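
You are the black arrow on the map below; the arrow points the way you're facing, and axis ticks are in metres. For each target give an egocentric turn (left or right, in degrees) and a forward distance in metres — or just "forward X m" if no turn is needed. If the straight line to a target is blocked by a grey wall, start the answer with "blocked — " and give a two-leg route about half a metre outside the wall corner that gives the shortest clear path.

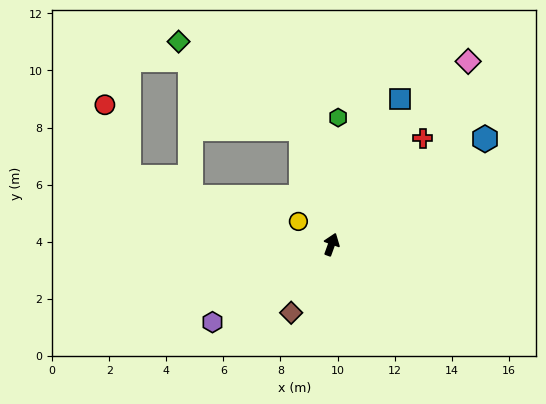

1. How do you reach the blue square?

turn right 6°, forward 5.6 m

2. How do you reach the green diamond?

blocked — turn left 35°, forward 4.2 m, then turn left 39°, forward 5.3 m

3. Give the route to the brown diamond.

turn left 169°, forward 2.8 m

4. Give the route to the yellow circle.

turn left 75°, forward 1.4 m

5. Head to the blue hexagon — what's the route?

turn right 36°, forward 6.5 m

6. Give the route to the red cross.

turn right 21°, forward 4.9 m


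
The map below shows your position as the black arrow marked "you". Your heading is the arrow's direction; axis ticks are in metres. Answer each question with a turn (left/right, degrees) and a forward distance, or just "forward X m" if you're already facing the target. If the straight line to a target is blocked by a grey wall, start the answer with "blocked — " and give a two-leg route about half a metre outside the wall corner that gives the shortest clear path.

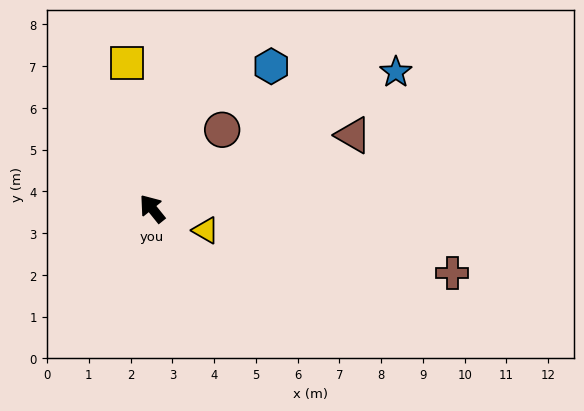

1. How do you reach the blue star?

turn right 100°, forward 6.7 m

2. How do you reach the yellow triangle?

turn right 151°, forward 1.4 m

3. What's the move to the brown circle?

turn right 81°, forward 2.5 m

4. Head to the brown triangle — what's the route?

turn right 109°, forward 5.1 m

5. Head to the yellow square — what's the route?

turn right 29°, forward 3.5 m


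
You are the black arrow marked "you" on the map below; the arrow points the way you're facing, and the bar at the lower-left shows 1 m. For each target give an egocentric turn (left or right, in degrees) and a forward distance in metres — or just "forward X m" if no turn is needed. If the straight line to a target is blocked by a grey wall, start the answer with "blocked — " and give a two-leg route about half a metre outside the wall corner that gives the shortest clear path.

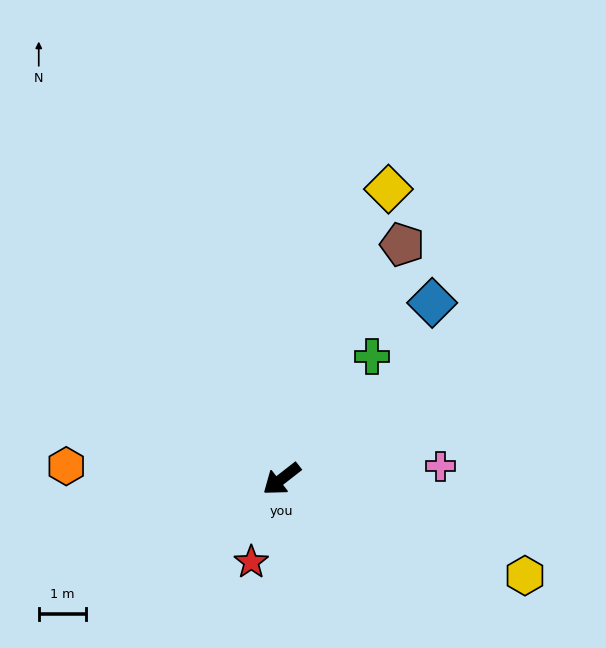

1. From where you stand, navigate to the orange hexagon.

turn right 41°, forward 4.5 m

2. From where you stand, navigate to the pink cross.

turn left 147°, forward 3.3 m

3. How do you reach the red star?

turn left 32°, forward 1.9 m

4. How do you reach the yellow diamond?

turn right 148°, forward 6.5 m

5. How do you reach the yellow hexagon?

turn left 120°, forward 5.5 m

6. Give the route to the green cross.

turn right 164°, forward 3.2 m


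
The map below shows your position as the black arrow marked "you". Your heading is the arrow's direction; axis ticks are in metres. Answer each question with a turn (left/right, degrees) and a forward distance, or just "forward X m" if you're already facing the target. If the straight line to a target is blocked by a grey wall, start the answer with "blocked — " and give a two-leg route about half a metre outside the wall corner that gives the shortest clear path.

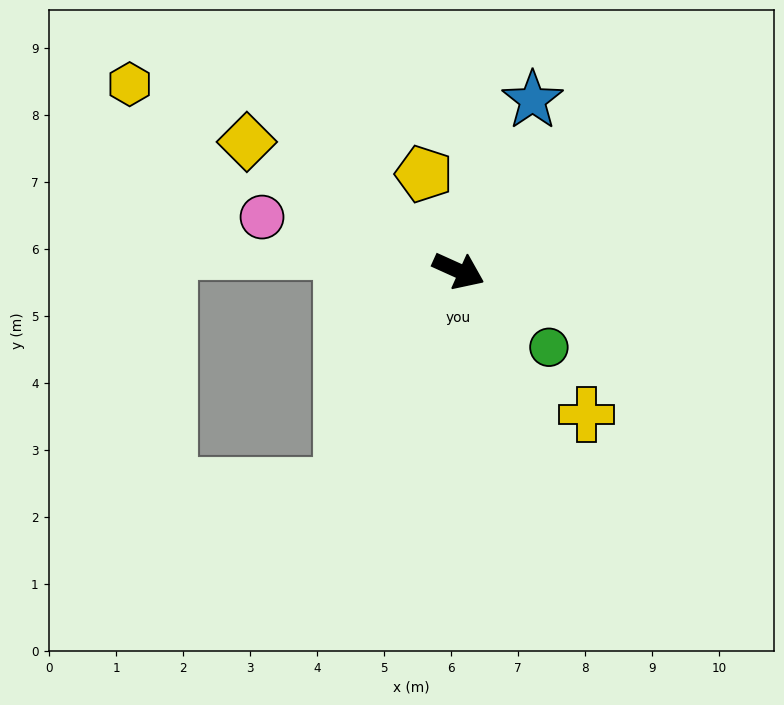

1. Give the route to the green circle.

turn right 16°, forward 1.8 m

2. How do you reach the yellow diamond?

turn left 173°, forward 3.7 m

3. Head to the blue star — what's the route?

turn left 91°, forward 2.8 m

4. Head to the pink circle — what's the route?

turn right 171°, forward 3.0 m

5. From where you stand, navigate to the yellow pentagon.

turn left 134°, forward 1.5 m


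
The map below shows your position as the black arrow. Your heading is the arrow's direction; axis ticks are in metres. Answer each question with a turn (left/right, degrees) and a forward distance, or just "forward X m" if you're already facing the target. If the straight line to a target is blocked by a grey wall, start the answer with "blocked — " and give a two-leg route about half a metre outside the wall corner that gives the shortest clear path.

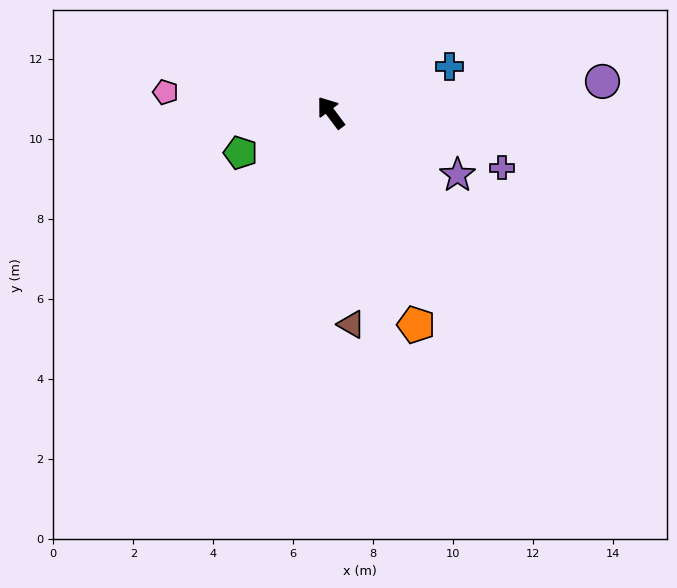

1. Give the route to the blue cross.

turn right 106°, forward 3.2 m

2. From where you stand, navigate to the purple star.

turn right 153°, forward 3.5 m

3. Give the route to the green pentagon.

turn left 77°, forward 2.5 m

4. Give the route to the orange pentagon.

turn left 165°, forward 5.7 m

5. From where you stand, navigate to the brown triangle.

turn left 149°, forward 5.3 m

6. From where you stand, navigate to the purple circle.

turn right 120°, forward 6.8 m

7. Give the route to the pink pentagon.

turn left 46°, forward 4.2 m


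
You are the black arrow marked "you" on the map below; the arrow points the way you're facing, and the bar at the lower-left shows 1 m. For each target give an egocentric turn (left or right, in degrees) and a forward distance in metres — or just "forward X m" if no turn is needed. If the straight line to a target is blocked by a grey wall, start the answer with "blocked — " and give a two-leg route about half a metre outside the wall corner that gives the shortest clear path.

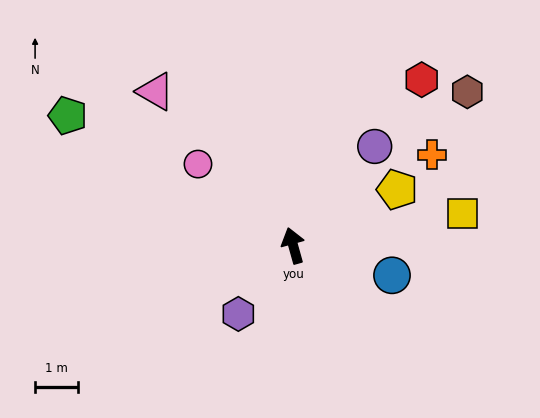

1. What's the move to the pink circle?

turn left 34°, forward 2.9 m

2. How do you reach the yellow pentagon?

turn right 77°, forward 2.8 m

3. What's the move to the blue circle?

turn right 122°, forward 2.4 m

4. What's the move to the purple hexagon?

turn left 126°, forward 2.1 m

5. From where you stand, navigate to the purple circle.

turn right 55°, forward 3.0 m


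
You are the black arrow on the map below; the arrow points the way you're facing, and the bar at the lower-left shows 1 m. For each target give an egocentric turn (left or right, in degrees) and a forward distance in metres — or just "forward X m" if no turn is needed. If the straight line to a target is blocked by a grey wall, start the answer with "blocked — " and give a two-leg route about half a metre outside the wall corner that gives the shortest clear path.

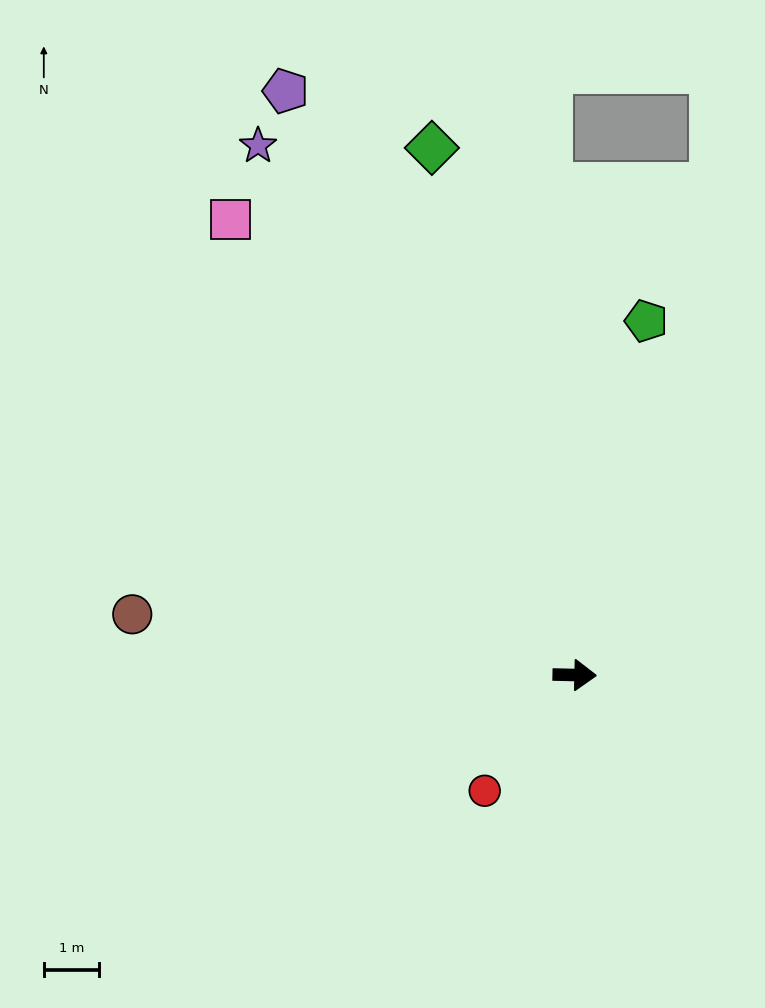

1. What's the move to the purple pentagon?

turn left 118°, forward 11.7 m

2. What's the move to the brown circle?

turn left 174°, forward 8.1 m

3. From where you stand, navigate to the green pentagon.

turn left 80°, forward 6.5 m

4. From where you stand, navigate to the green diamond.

turn left 106°, forward 9.8 m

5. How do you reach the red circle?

turn right 127°, forward 2.6 m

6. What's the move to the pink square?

turn left 128°, forward 10.3 m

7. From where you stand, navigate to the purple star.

turn left 122°, forward 11.1 m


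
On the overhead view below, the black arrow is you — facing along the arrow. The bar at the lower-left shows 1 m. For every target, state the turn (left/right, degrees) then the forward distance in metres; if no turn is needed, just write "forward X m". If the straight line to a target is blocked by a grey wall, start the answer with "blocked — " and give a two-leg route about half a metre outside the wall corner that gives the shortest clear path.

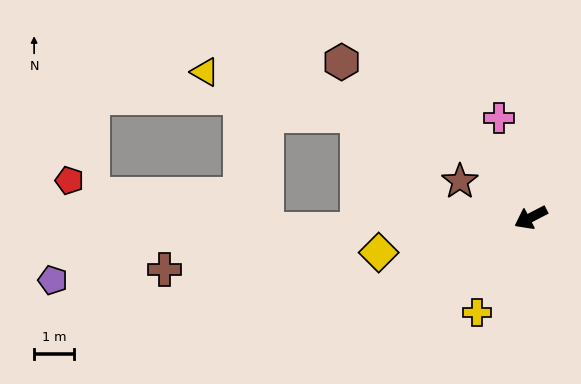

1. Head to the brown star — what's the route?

turn right 54°, forward 2.0 m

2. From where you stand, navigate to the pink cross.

turn right 100°, forward 2.6 m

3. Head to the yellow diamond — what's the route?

turn right 14°, forward 3.9 m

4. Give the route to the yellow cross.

turn left 33°, forward 2.7 m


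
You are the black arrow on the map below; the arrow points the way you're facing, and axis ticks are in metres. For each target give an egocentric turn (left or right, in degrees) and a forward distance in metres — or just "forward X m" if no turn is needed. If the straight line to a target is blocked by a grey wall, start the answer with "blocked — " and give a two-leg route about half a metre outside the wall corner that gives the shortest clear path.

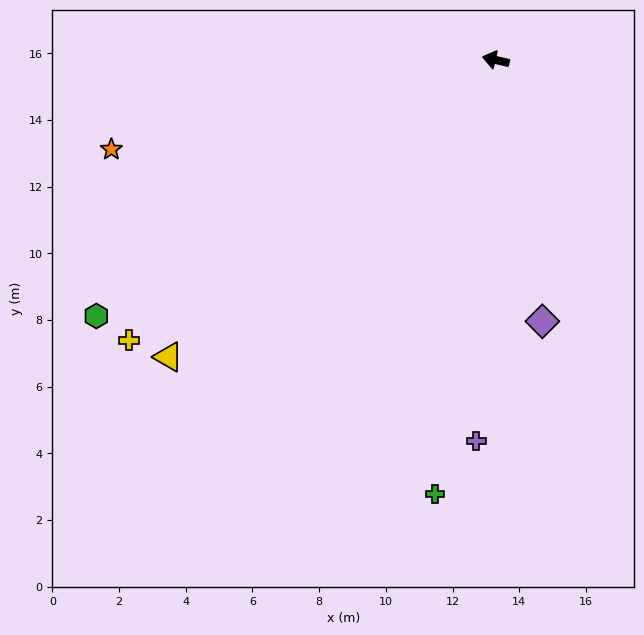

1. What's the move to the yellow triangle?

turn left 55°, forward 13.3 m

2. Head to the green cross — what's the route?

turn left 95°, forward 13.2 m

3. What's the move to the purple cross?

turn left 100°, forward 11.4 m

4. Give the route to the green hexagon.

turn left 46°, forward 14.2 m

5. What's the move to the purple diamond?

turn left 113°, forward 8.0 m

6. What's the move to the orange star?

turn left 26°, forward 11.8 m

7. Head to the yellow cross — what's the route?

turn left 51°, forward 13.8 m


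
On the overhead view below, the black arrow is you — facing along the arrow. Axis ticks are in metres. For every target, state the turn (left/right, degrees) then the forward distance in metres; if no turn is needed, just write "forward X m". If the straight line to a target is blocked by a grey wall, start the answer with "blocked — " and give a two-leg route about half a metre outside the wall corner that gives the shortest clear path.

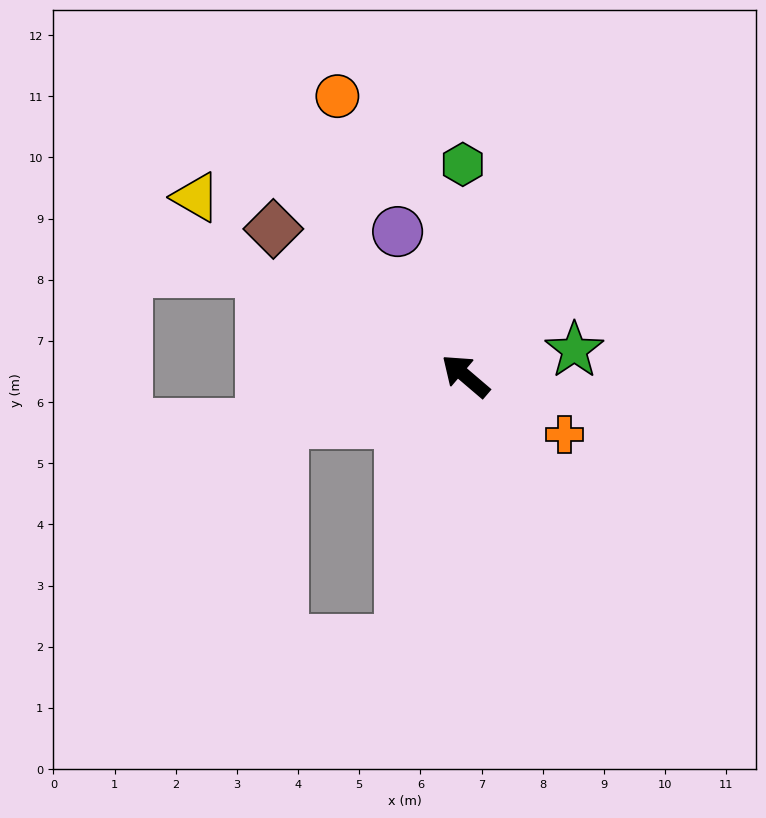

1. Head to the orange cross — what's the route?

turn right 170°, forward 1.9 m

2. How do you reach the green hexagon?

turn right 49°, forward 3.5 m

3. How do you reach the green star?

turn right 126°, forward 1.8 m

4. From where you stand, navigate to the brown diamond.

turn left 3°, forward 4.0 m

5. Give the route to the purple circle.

turn right 24°, forward 2.6 m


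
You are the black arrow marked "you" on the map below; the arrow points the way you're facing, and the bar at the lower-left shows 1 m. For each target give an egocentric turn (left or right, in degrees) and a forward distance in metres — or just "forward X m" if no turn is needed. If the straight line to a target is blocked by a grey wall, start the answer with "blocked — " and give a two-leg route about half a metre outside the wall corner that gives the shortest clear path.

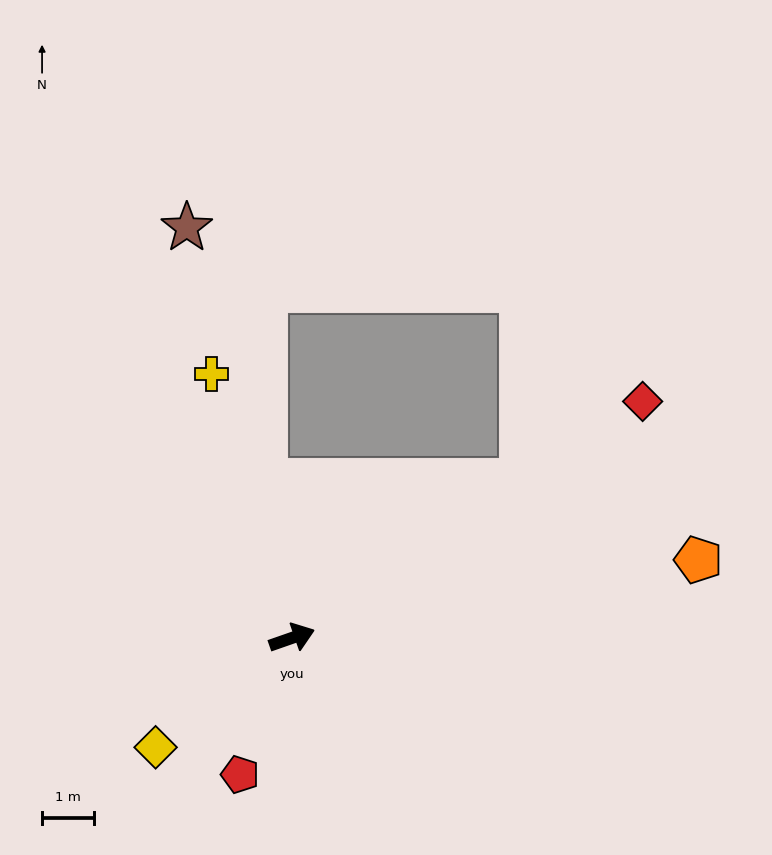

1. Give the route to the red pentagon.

turn right 130°, forward 2.8 m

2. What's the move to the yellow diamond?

turn right 161°, forward 3.3 m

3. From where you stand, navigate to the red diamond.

turn left 15°, forward 8.1 m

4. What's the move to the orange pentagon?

turn right 8°, forward 7.9 m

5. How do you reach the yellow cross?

turn left 88°, forward 5.3 m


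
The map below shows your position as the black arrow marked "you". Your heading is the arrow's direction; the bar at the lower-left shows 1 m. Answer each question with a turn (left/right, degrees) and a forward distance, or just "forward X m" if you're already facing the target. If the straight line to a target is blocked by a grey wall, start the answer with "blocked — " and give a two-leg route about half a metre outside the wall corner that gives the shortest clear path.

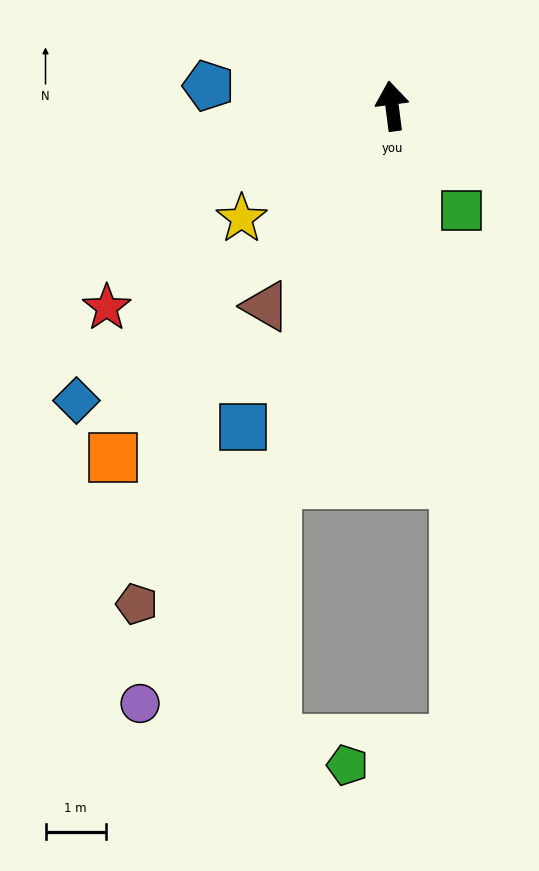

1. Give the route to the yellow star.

turn left 119°, forward 3.1 m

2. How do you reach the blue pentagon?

turn left 76°, forward 3.1 m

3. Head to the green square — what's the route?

turn right 154°, forward 2.1 m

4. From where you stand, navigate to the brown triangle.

turn left 140°, forward 3.9 m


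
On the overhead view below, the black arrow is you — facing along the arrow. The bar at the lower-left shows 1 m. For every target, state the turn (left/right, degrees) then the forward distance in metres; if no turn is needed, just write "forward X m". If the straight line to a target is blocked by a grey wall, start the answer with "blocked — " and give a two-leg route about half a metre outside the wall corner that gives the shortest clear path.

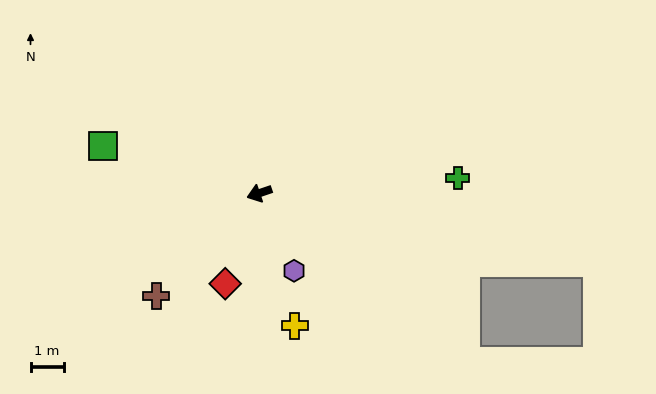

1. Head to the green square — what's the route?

turn right 36°, forward 4.9 m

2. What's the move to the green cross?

turn left 166°, forward 6.0 m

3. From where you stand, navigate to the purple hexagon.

turn left 95°, forward 2.5 m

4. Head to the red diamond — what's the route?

turn left 51°, forward 2.9 m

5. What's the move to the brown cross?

turn left 26°, forward 4.4 m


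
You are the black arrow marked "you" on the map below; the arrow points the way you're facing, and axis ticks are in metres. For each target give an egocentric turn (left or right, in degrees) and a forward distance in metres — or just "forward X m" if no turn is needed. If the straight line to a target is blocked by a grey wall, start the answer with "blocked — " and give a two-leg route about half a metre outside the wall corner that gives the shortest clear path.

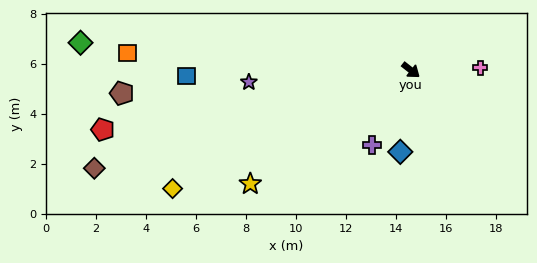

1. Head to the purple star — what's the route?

turn right 138°, forward 6.5 m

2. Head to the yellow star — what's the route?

turn right 107°, forward 7.9 m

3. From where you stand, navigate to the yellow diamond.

turn right 115°, forward 10.6 m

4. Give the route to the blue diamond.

turn right 59°, forward 3.3 m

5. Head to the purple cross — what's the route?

turn right 80°, forward 3.4 m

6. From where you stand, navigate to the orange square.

turn right 145°, forward 11.4 m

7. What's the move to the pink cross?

turn left 40°, forward 2.8 m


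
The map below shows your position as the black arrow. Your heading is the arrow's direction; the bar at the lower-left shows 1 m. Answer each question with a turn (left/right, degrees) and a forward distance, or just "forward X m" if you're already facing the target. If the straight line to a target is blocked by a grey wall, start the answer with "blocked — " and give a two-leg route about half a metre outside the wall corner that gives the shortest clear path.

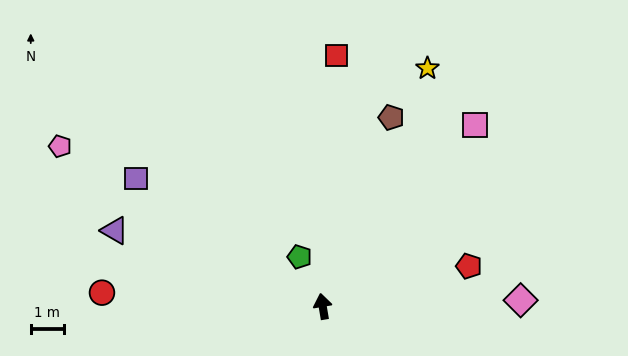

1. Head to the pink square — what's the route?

turn right 50°, forward 7.1 m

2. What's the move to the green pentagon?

turn left 16°, forward 1.6 m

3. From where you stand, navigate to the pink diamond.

turn right 98°, forward 6.0 m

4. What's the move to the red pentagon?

turn right 84°, forward 4.6 m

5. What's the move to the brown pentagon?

turn right 30°, forward 6.1 m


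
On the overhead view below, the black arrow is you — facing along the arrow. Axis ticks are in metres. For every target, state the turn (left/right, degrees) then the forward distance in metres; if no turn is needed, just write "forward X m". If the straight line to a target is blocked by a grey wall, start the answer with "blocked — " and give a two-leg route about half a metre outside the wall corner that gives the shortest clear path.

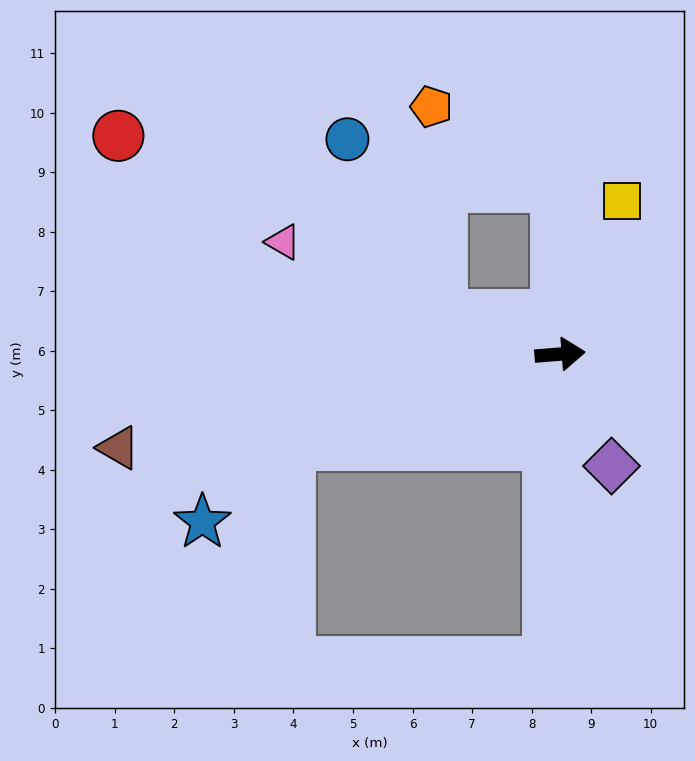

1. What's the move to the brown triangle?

turn right 173°, forward 7.6 m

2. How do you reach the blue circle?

blocked — turn left 157°, forward 2.1 m, then turn right 43°, forward 3.4 m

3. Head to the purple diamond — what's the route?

turn right 70°, forward 2.1 m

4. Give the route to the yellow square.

turn left 63°, forward 2.8 m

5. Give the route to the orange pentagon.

blocked — turn left 87°, forward 2.8 m, then turn left 56°, forward 2.5 m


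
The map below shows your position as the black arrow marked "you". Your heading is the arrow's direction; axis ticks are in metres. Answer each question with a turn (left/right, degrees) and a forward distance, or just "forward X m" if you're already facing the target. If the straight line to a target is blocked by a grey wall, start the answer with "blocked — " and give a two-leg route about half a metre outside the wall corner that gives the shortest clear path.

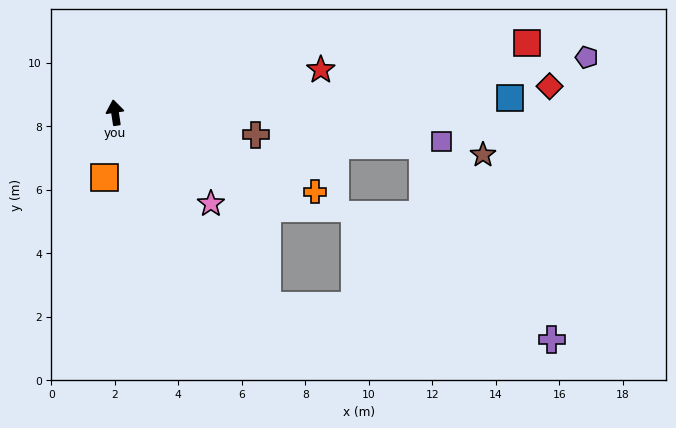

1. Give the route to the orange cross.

turn right 120°, forward 6.8 m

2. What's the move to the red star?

turn right 87°, forward 6.6 m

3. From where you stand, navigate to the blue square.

turn right 96°, forward 12.4 m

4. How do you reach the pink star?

turn right 142°, forward 4.2 m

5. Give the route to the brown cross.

turn right 107°, forward 4.5 m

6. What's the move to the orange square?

turn left 162°, forward 2.1 m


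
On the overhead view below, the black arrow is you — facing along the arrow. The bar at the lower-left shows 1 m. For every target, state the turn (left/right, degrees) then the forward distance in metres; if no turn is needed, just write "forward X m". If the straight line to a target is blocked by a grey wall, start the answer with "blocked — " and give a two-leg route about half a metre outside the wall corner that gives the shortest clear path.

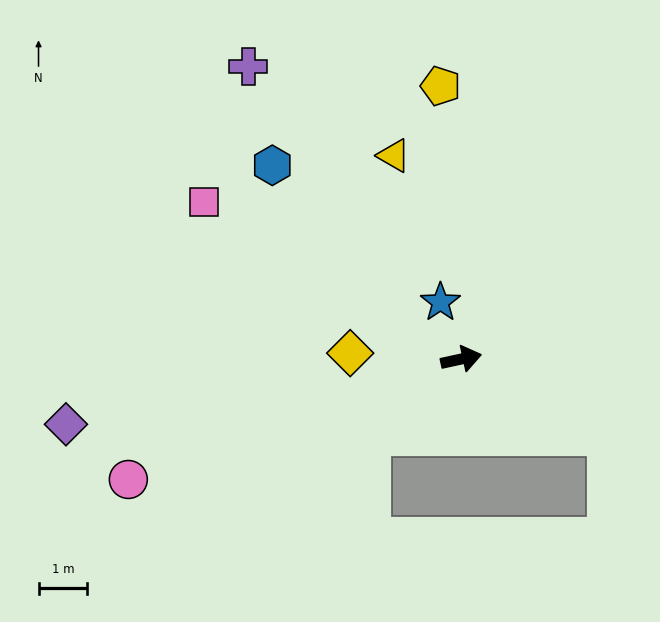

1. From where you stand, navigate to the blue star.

turn left 98°, forward 1.2 m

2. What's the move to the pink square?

turn left 136°, forward 6.2 m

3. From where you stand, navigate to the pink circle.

turn right 172°, forward 7.3 m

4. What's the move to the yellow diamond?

turn left 165°, forward 2.3 m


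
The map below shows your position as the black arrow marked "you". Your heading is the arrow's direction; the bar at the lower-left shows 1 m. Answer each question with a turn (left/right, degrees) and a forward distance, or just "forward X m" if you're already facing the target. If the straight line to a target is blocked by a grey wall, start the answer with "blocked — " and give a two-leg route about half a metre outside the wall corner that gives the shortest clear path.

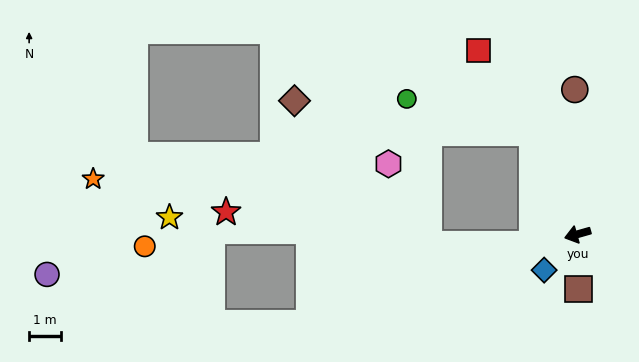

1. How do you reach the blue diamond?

turn left 31°, forward 1.5 m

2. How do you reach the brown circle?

turn right 105°, forward 4.5 m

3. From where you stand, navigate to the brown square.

turn left 75°, forward 1.7 m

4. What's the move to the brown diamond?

blocked — turn right 82°, forward 3.5 m, then turn left 59°, forward 7.4 m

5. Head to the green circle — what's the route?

blocked — turn right 82°, forward 3.5 m, then turn left 51°, forward 4.0 m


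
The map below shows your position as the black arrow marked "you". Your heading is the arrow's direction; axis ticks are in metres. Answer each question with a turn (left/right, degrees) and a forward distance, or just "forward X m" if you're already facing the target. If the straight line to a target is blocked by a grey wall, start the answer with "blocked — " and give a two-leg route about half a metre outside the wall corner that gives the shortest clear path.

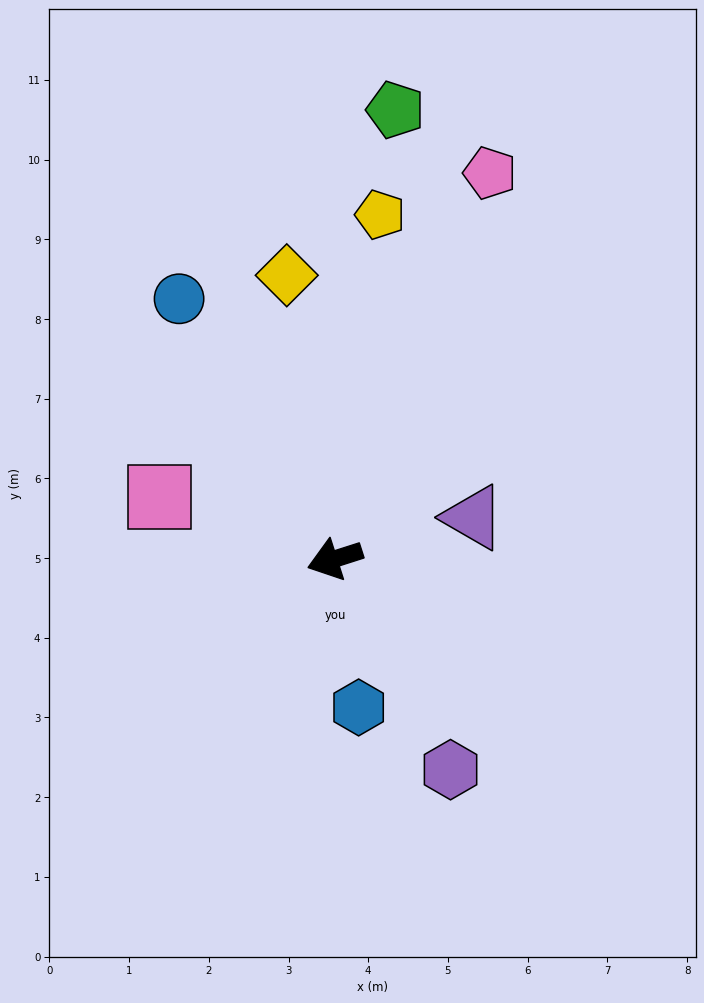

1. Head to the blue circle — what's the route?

turn right 77°, forward 3.8 m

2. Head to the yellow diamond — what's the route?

turn right 98°, forward 3.6 m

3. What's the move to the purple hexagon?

turn left 101°, forward 3.0 m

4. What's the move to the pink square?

turn right 37°, forward 2.3 m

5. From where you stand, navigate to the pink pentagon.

turn right 130°, forward 5.2 m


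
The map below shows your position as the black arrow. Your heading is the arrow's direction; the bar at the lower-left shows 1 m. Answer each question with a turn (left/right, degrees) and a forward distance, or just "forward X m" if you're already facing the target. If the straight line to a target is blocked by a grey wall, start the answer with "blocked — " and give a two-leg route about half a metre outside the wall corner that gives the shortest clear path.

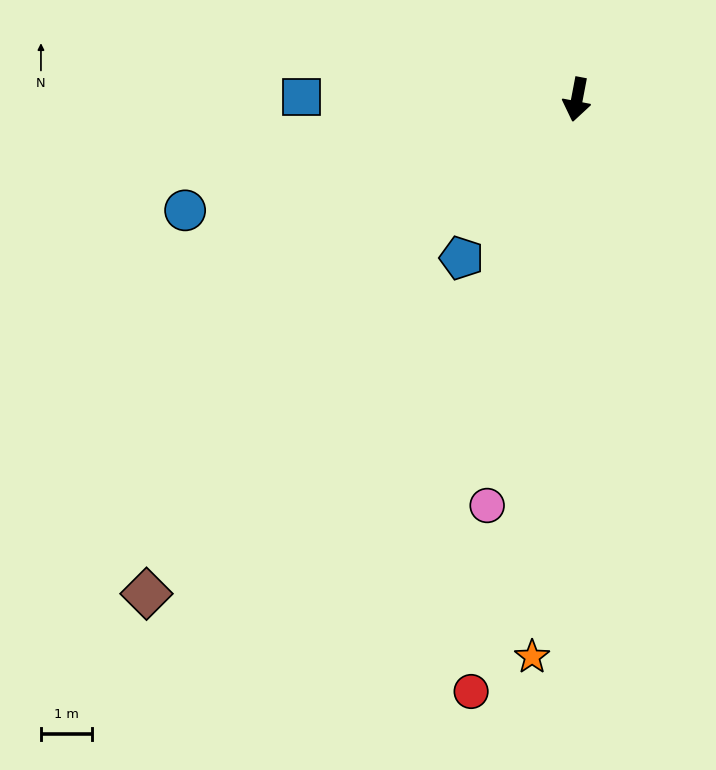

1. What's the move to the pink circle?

forward 8.1 m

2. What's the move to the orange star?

turn left 6°, forward 11.0 m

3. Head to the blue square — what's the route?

turn right 80°, forward 5.4 m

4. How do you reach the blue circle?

turn right 63°, forward 8.0 m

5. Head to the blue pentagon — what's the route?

turn right 25°, forward 3.8 m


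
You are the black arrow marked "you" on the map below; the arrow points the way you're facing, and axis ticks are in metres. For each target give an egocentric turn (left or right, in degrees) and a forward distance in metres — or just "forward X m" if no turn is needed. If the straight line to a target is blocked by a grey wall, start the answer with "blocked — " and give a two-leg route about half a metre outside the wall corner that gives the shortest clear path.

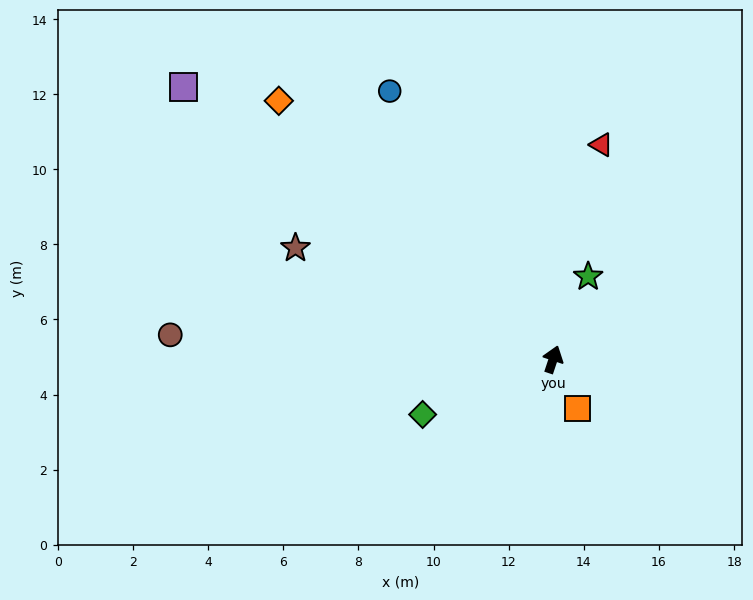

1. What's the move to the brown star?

turn left 85°, forward 7.5 m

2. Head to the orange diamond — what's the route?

turn left 65°, forward 10.0 m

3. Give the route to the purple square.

turn left 72°, forward 12.2 m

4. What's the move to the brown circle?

turn left 105°, forward 10.2 m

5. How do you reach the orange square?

turn right 135°, forward 1.5 m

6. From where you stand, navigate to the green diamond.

turn left 131°, forward 3.8 m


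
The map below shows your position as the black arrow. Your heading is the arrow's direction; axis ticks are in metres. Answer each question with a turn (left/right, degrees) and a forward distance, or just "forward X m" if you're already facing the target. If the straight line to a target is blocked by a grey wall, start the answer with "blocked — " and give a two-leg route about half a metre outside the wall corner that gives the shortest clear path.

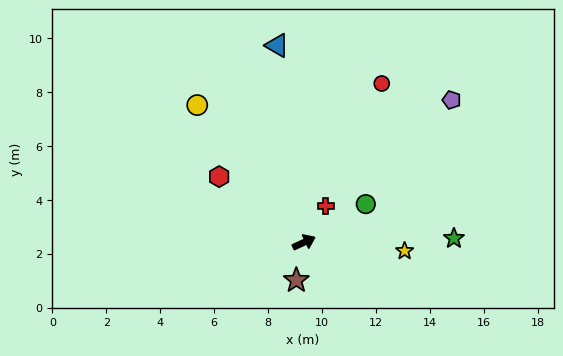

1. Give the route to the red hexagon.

turn left 117°, forward 4.0 m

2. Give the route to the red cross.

turn left 34°, forward 1.6 m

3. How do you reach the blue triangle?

turn left 73°, forward 7.4 m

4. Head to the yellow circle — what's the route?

turn left 103°, forward 6.4 m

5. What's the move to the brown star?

turn right 126°, forward 1.4 m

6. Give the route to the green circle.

turn left 7°, forward 2.7 m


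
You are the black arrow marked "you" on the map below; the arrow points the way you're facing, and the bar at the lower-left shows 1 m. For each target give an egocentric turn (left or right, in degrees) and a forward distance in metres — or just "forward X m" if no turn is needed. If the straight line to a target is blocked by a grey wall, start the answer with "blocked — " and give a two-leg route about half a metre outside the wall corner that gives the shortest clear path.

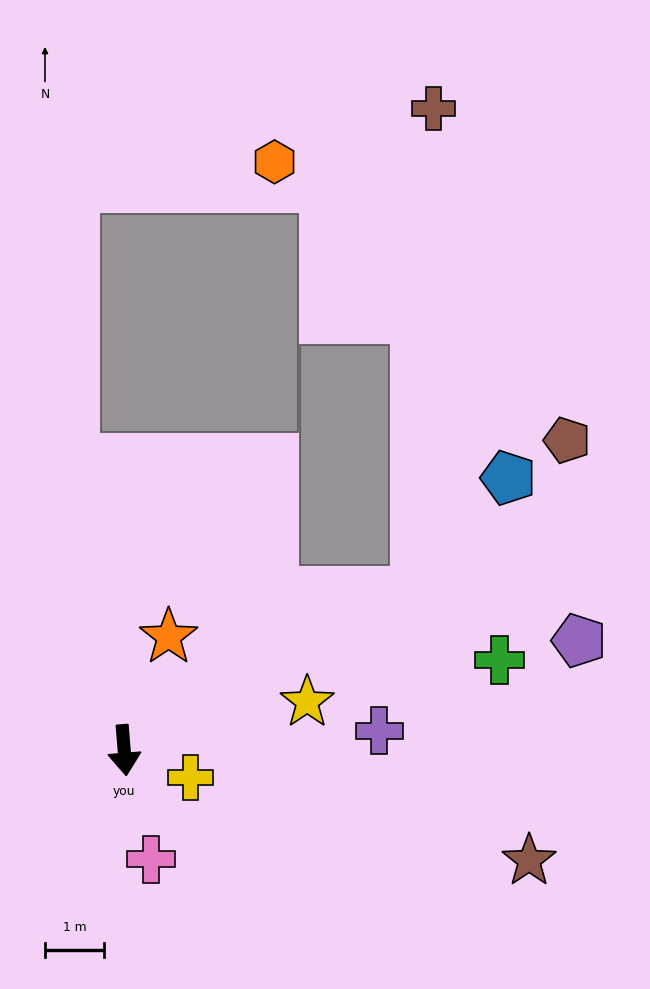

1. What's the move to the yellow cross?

turn left 63°, forward 1.2 m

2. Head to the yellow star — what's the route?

turn left 100°, forward 3.2 m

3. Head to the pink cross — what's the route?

turn left 9°, forward 1.9 m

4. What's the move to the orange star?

turn left 154°, forward 2.1 m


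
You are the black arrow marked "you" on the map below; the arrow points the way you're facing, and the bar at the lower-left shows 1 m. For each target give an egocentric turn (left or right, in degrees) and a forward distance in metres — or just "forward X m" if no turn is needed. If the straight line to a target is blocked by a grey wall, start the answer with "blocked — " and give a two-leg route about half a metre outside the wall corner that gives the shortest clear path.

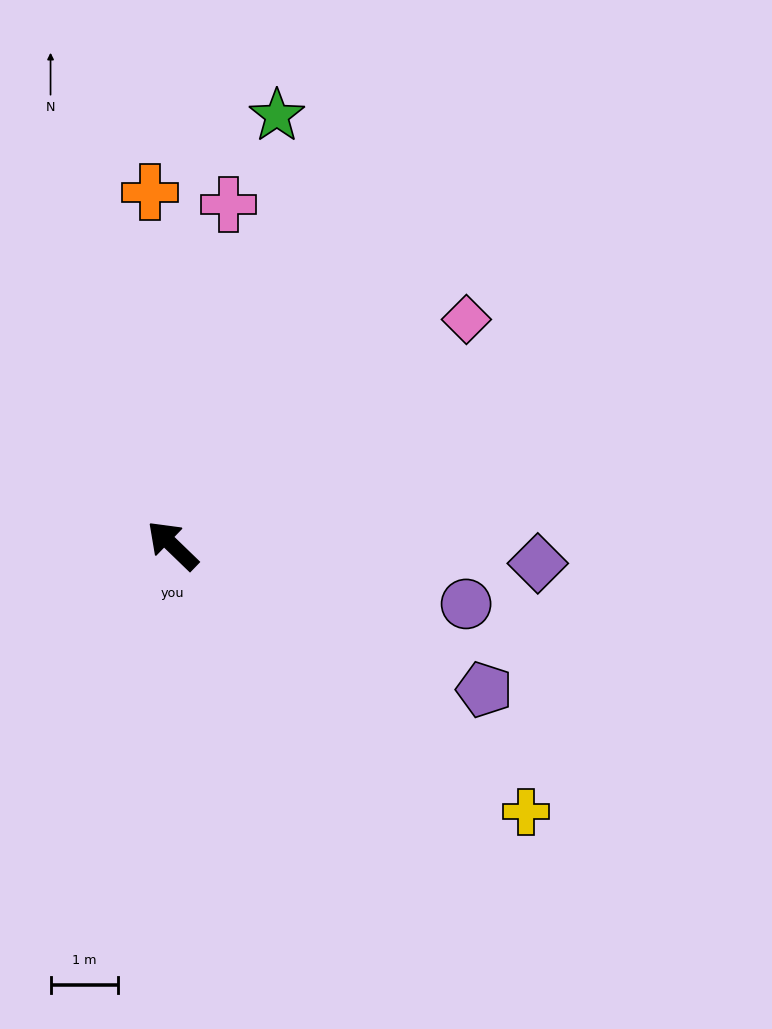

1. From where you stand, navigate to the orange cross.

turn right 42°, forward 5.3 m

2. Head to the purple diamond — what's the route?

turn right 139°, forward 5.4 m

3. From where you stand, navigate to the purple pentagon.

turn right 161°, forward 5.1 m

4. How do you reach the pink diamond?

turn right 98°, forward 5.5 m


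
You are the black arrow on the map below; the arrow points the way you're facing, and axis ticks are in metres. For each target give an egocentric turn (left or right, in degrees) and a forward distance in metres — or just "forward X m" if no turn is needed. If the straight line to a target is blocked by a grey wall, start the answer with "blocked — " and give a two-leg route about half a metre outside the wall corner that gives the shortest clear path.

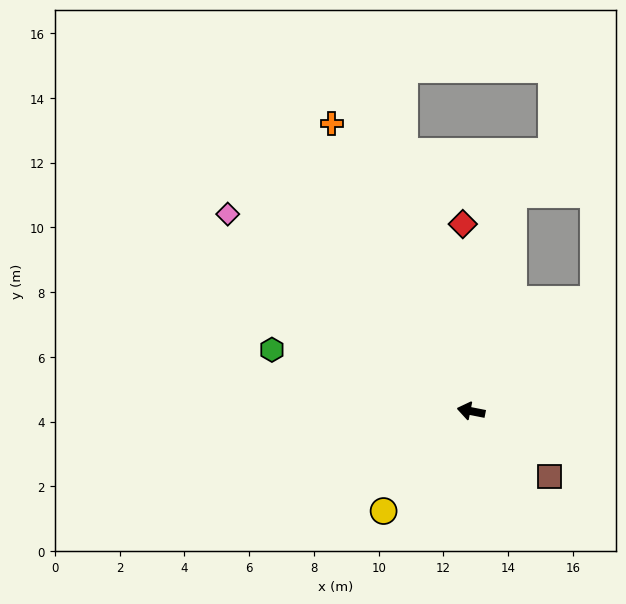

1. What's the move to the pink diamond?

turn right 28°, forward 9.7 m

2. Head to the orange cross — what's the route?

turn right 53°, forward 9.9 m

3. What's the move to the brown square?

turn left 151°, forward 3.2 m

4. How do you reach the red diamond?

turn right 76°, forward 5.8 m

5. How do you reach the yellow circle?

turn left 60°, forward 4.1 m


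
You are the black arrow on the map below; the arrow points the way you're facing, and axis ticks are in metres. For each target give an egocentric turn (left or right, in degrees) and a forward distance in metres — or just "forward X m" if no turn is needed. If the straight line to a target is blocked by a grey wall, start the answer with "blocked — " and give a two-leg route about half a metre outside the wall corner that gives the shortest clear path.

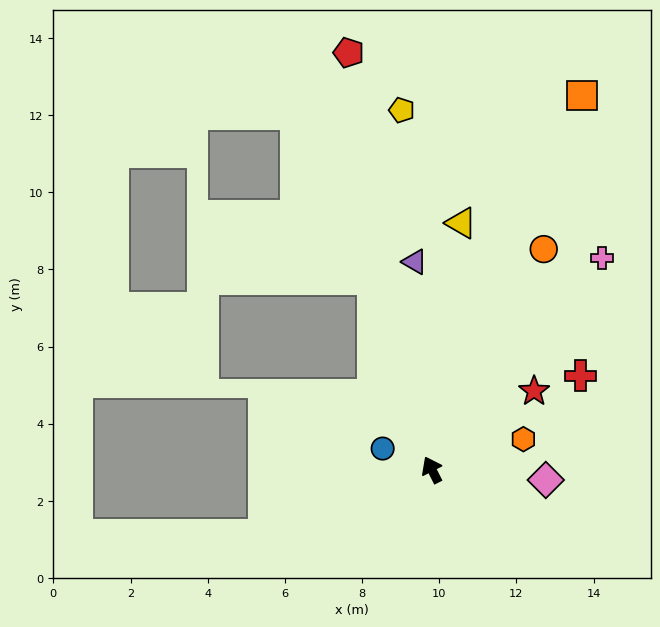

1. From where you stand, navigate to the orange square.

turn right 49°, forward 10.5 m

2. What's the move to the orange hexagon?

turn right 98°, forward 2.5 m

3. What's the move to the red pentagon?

turn right 16°, forward 11.0 m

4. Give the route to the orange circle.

turn right 54°, forward 6.4 m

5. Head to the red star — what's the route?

turn right 79°, forward 3.3 m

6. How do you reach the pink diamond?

turn right 122°, forward 3.0 m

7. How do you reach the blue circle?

turn left 40°, forward 1.4 m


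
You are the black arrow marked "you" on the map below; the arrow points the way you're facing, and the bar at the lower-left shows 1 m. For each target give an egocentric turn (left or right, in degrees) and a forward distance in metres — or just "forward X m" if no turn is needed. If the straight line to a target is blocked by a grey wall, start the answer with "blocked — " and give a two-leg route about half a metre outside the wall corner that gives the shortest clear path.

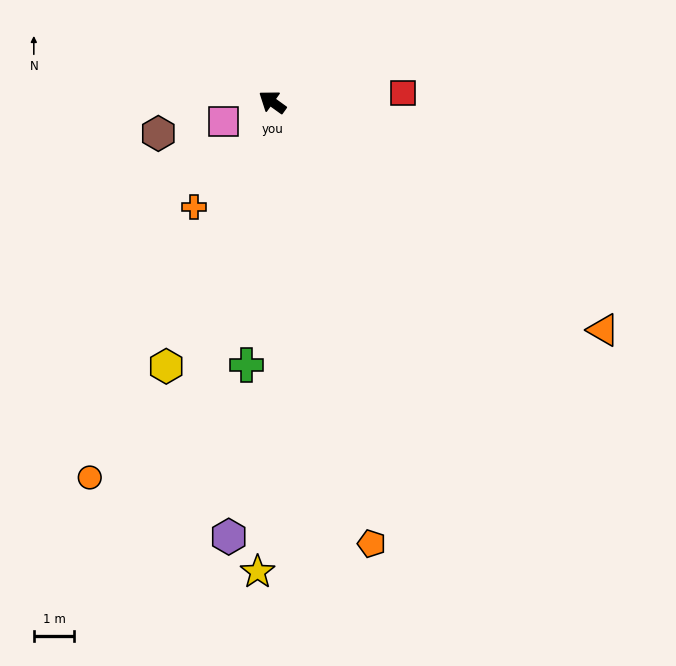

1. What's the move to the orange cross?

turn left 89°, forward 3.2 m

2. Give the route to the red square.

turn right 140°, forward 3.2 m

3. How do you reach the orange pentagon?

turn left 138°, forward 11.2 m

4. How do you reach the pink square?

turn left 58°, forward 1.3 m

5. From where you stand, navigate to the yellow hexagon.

turn left 104°, forward 7.0 m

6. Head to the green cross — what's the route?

turn left 120°, forward 6.5 m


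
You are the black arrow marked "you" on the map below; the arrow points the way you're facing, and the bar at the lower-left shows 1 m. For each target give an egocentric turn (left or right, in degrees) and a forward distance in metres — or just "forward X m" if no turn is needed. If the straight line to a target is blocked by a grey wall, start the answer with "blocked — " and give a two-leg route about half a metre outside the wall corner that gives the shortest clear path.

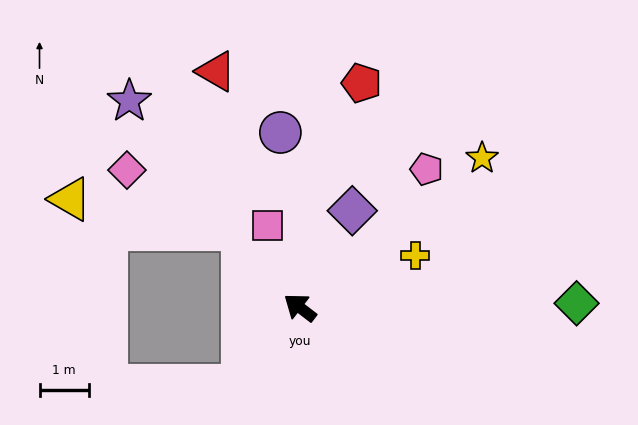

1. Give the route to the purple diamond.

turn right 81°, forward 2.2 m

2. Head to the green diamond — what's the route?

turn right 142°, forward 5.6 m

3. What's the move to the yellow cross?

turn right 118°, forward 2.6 m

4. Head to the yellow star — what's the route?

turn right 103°, forward 4.8 m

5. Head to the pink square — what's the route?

turn right 31°, forward 1.8 m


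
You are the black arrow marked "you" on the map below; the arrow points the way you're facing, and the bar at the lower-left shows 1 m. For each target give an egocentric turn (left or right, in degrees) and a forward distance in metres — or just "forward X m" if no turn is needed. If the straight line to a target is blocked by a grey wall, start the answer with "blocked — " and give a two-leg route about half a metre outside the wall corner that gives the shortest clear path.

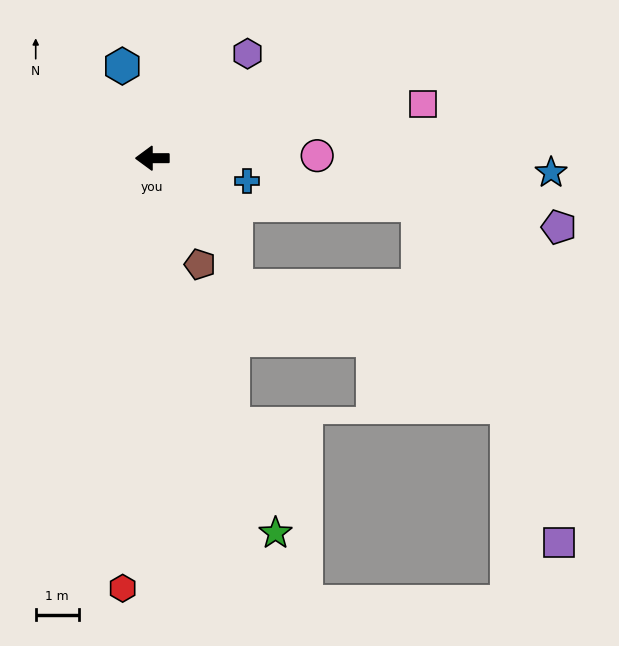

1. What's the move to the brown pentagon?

turn left 114°, forward 2.7 m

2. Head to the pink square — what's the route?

turn right 169°, forward 6.4 m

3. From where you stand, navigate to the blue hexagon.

turn right 72°, forward 2.2 m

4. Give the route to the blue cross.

turn left 166°, forward 2.3 m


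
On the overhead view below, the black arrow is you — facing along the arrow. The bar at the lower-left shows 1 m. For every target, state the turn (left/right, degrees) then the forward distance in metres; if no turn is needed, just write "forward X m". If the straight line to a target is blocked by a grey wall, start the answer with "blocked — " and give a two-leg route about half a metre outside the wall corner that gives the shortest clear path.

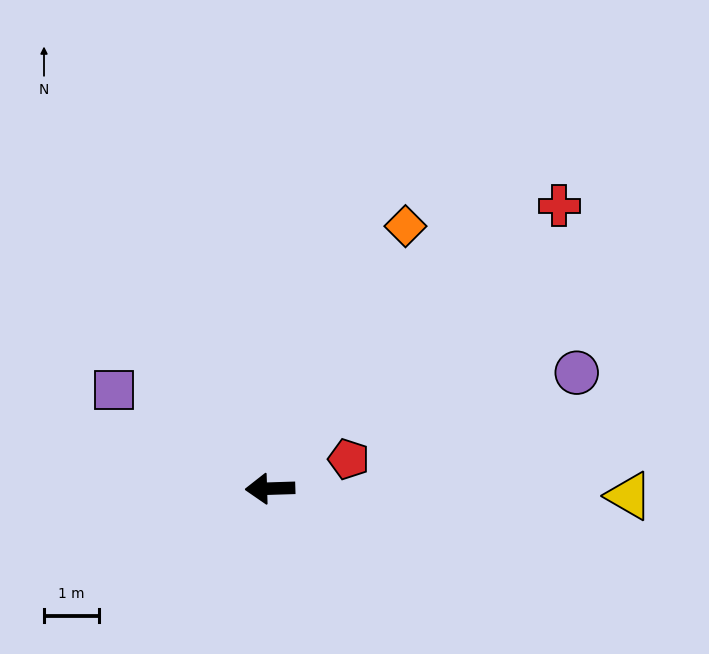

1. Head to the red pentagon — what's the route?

turn right 161°, forward 1.5 m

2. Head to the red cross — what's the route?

turn right 137°, forward 7.3 m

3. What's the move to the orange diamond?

turn right 119°, forward 5.4 m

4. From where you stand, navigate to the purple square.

turn right 34°, forward 3.4 m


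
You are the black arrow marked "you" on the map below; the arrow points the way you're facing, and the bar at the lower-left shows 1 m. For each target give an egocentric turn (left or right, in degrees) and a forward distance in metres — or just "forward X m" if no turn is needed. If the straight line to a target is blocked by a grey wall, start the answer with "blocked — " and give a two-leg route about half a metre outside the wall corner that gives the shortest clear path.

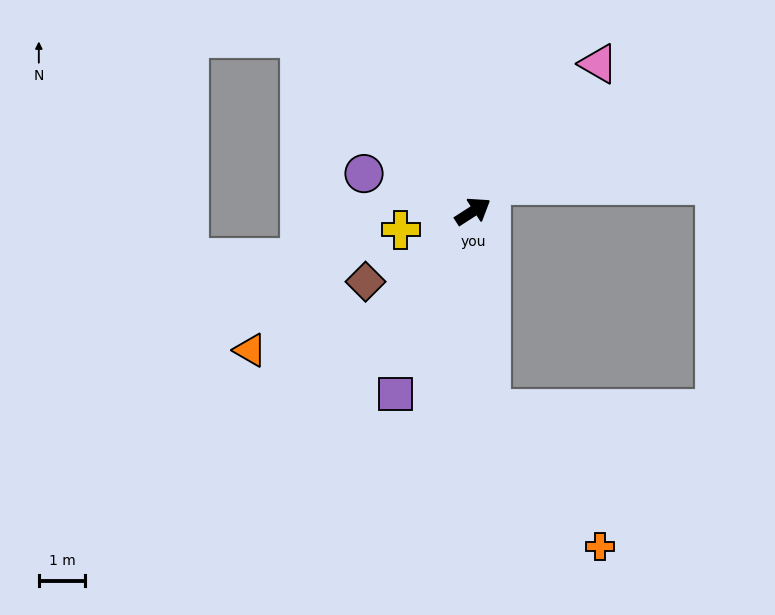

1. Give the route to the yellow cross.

turn left 162°, forward 1.6 m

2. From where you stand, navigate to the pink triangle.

turn left 17°, forward 4.2 m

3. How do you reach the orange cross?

blocked — turn right 117°, forward 4.3 m, then turn left 32°, forward 3.8 m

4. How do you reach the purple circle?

turn left 128°, forward 2.5 m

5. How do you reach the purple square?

turn right 146°, forward 4.3 m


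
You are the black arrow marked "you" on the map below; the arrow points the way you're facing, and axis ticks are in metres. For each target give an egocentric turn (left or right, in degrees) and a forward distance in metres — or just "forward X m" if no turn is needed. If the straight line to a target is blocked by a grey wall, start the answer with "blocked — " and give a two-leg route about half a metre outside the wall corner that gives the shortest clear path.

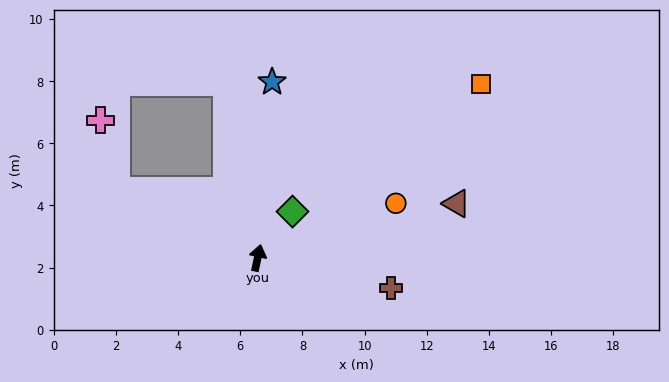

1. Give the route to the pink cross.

blocked — turn left 76°, forward 5.0 m, then turn right 50°, forward 2.3 m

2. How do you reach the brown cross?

turn right 90°, forward 4.4 m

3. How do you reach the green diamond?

turn right 25°, forward 1.9 m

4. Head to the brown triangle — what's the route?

turn right 62°, forward 6.6 m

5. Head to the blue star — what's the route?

turn left 8°, forward 5.7 m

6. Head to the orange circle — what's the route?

turn right 56°, forward 4.8 m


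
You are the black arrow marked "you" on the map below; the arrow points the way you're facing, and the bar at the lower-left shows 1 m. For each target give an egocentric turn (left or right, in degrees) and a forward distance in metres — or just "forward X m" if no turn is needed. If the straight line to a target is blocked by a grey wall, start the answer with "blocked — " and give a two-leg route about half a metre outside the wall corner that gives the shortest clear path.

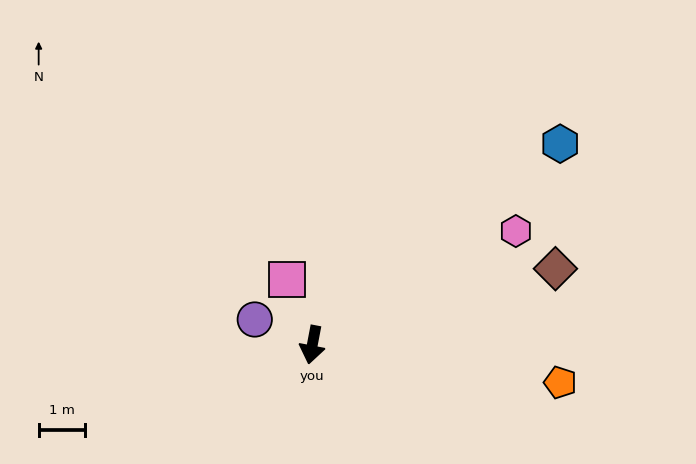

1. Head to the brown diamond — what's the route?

turn left 118°, forward 5.5 m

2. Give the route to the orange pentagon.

turn left 92°, forward 5.4 m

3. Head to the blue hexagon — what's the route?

turn left 140°, forward 6.8 m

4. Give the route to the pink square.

turn right 148°, forward 1.5 m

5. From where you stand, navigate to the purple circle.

turn right 103°, forward 1.3 m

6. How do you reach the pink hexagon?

turn left 130°, forward 5.0 m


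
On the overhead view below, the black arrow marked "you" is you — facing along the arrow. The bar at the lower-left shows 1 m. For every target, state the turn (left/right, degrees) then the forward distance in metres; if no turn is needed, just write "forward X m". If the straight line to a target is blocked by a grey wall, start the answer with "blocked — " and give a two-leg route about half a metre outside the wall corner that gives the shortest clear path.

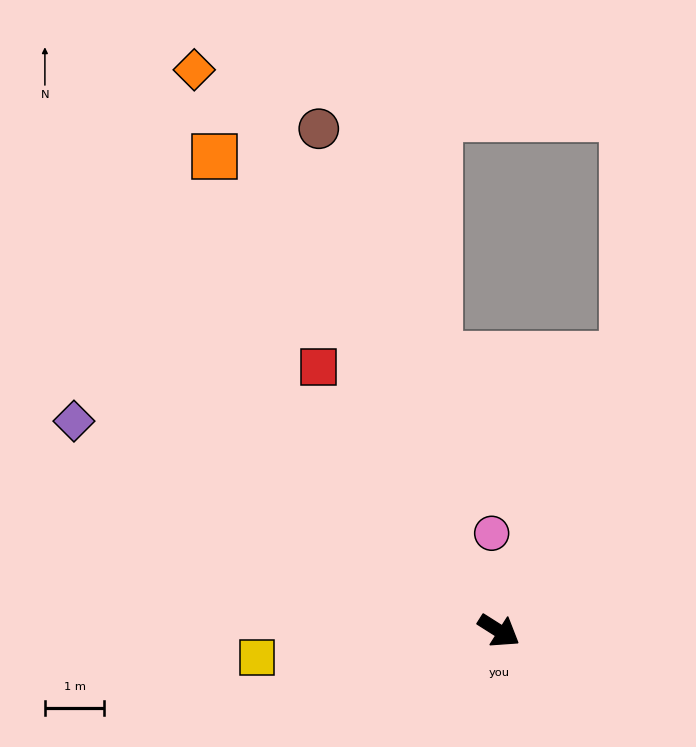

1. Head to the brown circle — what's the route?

turn left 142°, forward 9.0 m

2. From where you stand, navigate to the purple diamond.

turn right 174°, forward 8.0 m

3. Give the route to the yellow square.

turn right 141°, forward 4.1 m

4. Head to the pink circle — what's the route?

turn left 127°, forward 1.6 m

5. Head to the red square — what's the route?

turn left 157°, forward 5.4 m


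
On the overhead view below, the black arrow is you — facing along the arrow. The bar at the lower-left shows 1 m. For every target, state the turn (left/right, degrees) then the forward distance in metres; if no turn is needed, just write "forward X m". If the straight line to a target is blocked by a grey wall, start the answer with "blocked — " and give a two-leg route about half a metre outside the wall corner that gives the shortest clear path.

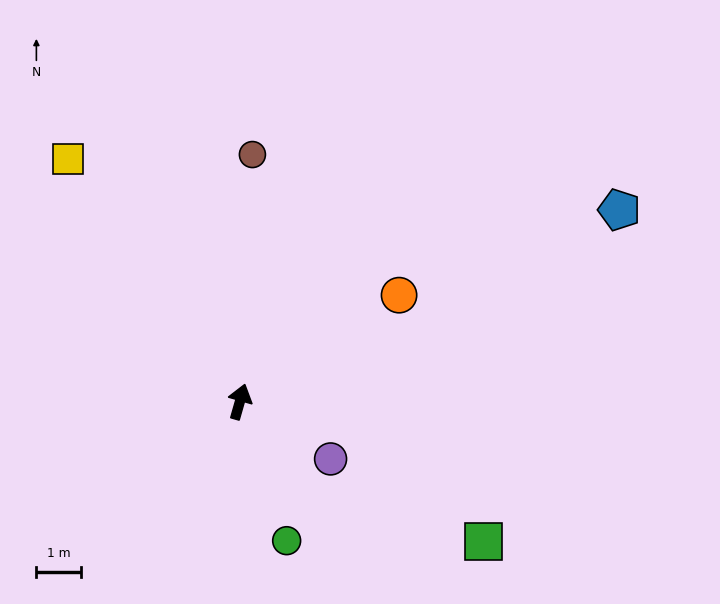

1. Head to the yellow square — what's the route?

turn left 51°, forward 6.7 m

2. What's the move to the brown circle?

turn left 13°, forward 5.6 m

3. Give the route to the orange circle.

turn right 40°, forward 4.3 m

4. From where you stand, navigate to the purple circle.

turn right 106°, forward 2.4 m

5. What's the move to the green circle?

turn right 145°, forward 3.3 m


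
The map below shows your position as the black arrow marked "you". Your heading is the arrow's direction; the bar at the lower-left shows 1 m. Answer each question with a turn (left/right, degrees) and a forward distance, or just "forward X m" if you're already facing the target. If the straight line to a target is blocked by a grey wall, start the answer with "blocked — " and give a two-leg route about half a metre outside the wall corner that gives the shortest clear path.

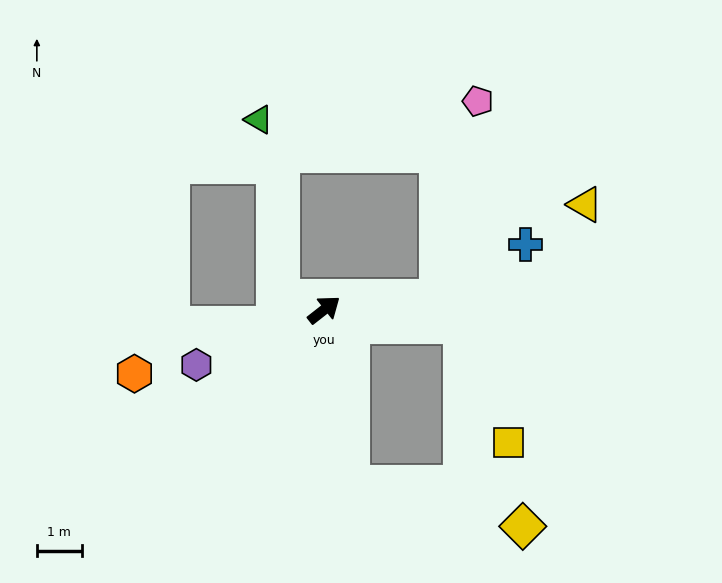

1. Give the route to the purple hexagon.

turn left 165°, forward 3.1 m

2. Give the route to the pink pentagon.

blocked — turn right 32°, forward 2.6 m, then turn left 73°, forward 4.5 m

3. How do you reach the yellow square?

blocked — turn right 44°, forward 3.1 m, then turn right 63°, forward 2.8 m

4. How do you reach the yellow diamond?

blocked — turn right 119°, forward 3.9 m, then turn left 67°, forward 3.9 m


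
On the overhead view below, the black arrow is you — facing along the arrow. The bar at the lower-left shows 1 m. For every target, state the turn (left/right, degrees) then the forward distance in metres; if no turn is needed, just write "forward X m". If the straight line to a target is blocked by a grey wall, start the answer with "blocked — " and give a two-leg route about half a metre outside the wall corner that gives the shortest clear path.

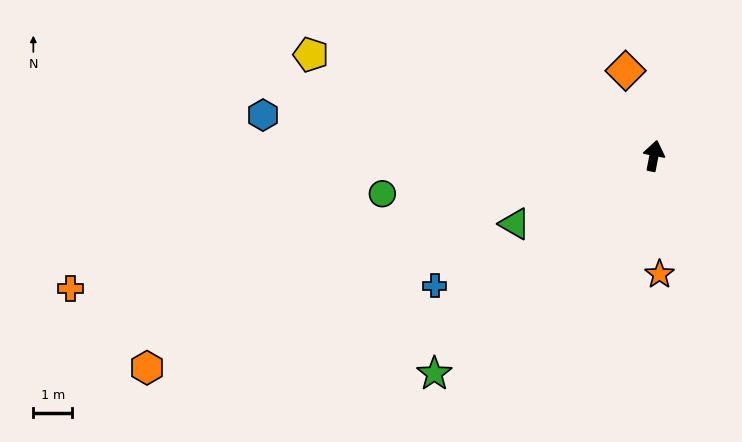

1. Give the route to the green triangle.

turn left 127°, forward 4.0 m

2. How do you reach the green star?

turn left 146°, forward 8.0 m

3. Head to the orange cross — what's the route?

turn left 114°, forward 15.4 m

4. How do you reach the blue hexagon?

turn left 95°, forward 10.1 m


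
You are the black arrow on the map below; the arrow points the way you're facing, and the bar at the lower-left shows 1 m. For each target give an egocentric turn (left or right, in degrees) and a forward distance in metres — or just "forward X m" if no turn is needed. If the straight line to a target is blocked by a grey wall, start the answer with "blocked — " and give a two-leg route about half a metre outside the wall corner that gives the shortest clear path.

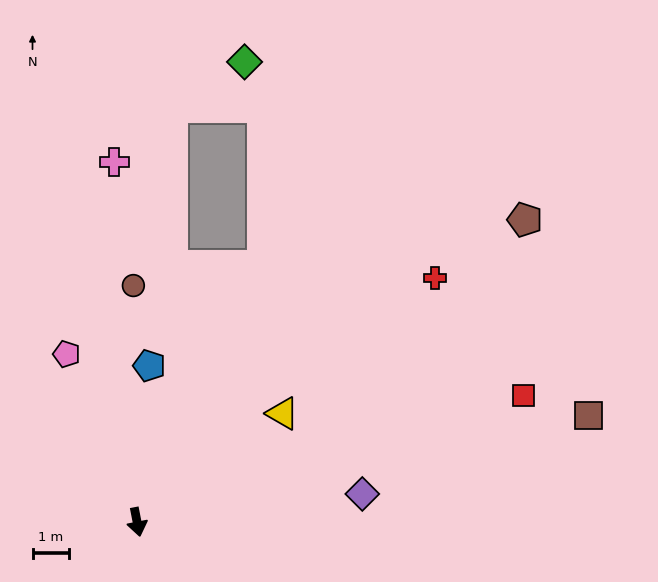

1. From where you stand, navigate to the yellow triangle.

turn left 116°, forward 4.9 m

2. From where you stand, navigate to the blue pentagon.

turn left 165°, forward 4.3 m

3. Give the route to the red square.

turn left 97°, forward 11.0 m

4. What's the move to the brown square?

turn left 92°, forward 12.6 m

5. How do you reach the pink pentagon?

turn right 168°, forward 4.9 m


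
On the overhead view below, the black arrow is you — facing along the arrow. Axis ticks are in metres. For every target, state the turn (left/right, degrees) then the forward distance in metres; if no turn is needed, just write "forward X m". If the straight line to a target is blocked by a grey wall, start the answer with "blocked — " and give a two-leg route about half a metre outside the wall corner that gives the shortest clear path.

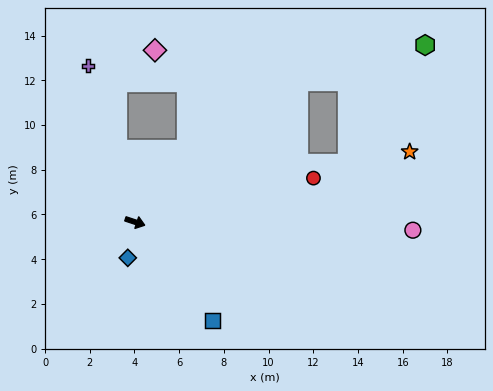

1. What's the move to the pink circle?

turn left 17°, forward 12.4 m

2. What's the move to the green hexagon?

blocked — turn left 59°, forward 9.6 m, then turn right 24°, forward 5.9 m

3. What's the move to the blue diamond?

turn right 83°, forward 1.6 m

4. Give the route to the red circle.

turn left 32°, forward 8.2 m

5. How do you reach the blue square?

turn right 34°, forward 5.6 m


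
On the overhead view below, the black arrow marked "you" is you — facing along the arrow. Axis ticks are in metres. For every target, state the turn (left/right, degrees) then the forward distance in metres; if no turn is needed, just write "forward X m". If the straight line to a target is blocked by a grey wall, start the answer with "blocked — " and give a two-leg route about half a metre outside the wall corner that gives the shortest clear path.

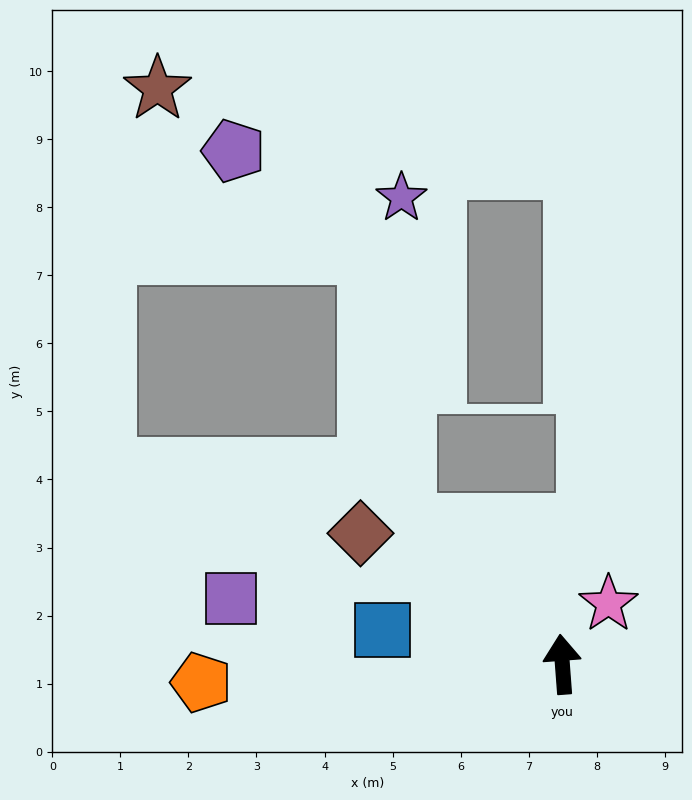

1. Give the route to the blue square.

turn left 75°, forward 2.7 m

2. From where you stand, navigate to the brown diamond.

turn left 53°, forward 3.5 m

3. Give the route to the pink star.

turn right 42°, forward 1.1 m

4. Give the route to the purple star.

blocked — turn left 43°, forward 3.1 m, then turn right 46°, forward 4.8 m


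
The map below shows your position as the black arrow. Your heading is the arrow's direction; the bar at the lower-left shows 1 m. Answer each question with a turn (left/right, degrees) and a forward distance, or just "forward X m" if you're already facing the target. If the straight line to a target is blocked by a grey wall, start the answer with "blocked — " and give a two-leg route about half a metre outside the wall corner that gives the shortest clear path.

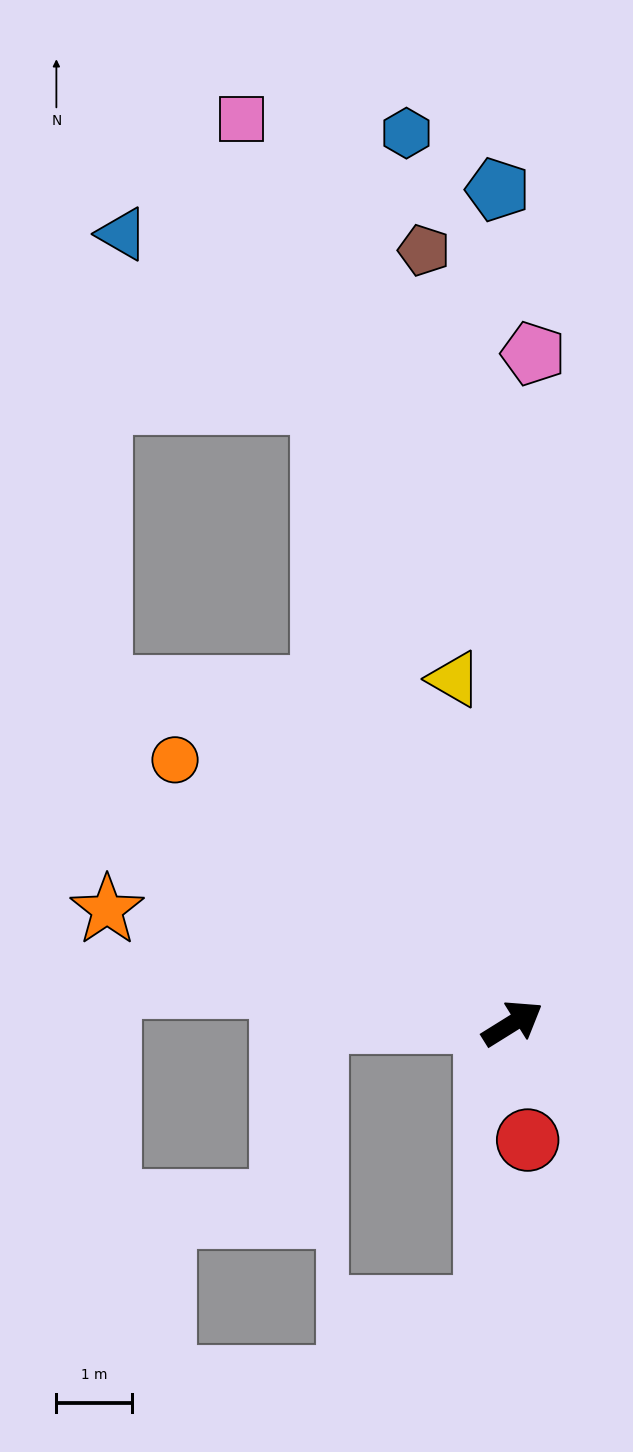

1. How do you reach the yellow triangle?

turn left 68°, forward 4.6 m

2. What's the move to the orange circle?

turn left 110°, forward 5.6 m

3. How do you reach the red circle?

turn right 114°, forward 1.6 m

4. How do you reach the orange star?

turn left 132°, forward 5.5 m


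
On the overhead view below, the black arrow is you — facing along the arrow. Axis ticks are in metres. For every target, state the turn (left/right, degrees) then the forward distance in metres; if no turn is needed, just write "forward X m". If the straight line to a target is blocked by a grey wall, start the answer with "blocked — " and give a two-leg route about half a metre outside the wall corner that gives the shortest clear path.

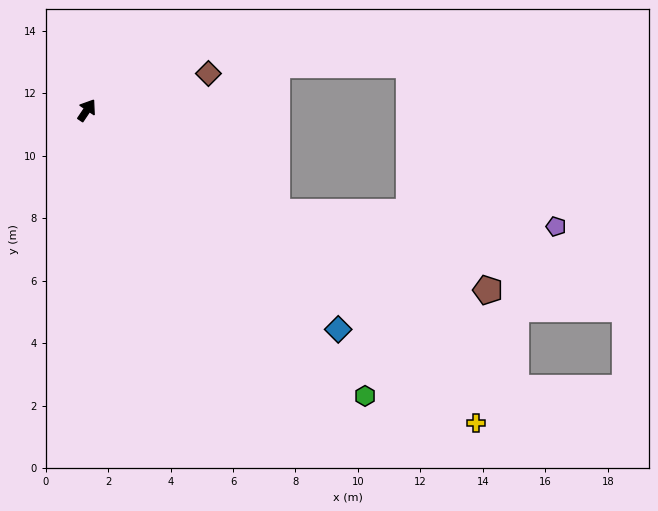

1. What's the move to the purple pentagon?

blocked — turn right 84°, forward 6.9 m, then turn left 25°, forward 9.0 m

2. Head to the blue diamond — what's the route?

turn right 97°, forward 10.7 m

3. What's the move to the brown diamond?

turn right 39°, forward 4.1 m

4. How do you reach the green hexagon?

turn right 102°, forward 12.8 m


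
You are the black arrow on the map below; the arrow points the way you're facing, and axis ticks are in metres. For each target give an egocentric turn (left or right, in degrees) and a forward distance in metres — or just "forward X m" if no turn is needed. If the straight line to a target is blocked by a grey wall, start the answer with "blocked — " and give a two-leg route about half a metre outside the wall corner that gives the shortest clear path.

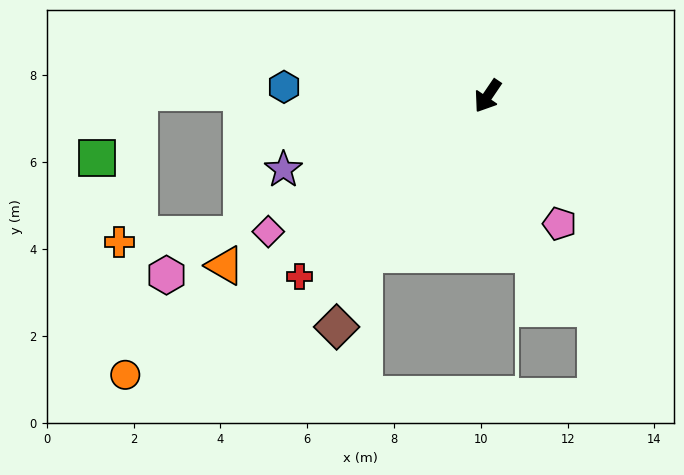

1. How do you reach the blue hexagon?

turn right 58°, forward 4.7 m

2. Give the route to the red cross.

turn right 12°, forward 6.0 m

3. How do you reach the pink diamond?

turn right 24°, forward 5.9 m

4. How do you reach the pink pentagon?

turn left 64°, forward 3.4 m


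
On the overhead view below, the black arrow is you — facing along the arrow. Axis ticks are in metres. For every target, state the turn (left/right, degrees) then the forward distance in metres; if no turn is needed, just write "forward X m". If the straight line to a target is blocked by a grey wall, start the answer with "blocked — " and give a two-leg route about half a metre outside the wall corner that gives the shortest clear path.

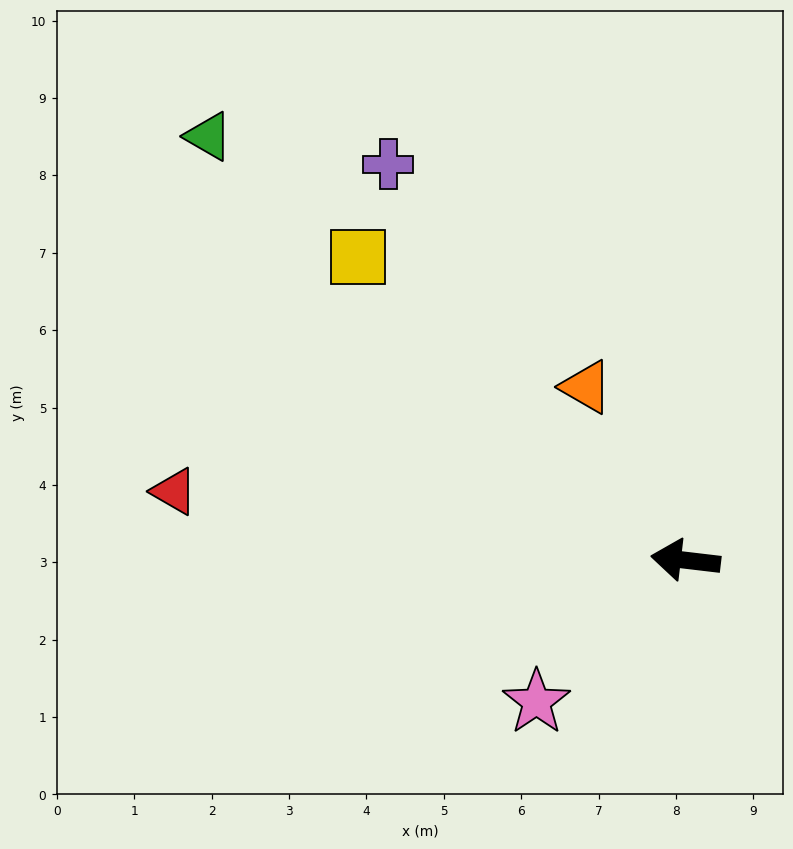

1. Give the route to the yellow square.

turn right 36°, forward 5.8 m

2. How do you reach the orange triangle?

turn right 53°, forward 2.6 m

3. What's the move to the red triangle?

forward 6.7 m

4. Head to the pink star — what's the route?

turn left 50°, forward 2.7 m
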